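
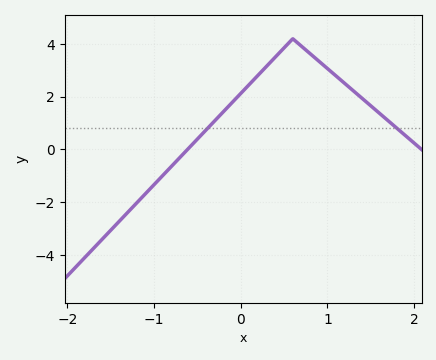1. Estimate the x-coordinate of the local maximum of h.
0.6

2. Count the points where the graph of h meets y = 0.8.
2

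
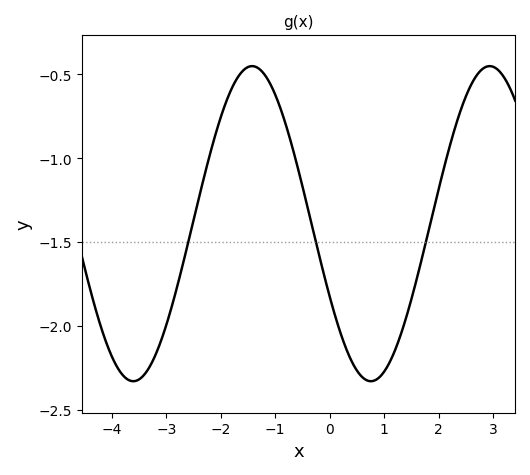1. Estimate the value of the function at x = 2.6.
-0.56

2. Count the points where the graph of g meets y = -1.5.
3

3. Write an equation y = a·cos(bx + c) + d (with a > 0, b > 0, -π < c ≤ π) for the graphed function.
y = 0.94cos(1.44x + 2.05) - 1.39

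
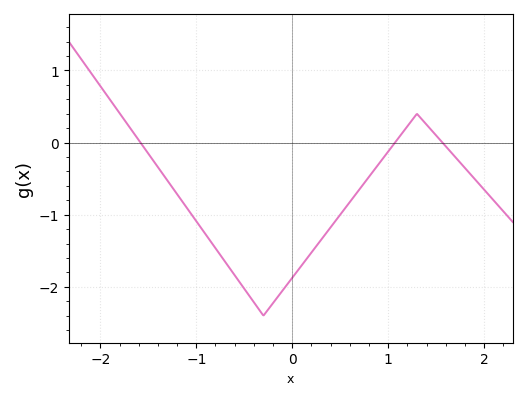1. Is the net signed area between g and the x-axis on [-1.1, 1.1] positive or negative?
negative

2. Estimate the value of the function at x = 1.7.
-0.201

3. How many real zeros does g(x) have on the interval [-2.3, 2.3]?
3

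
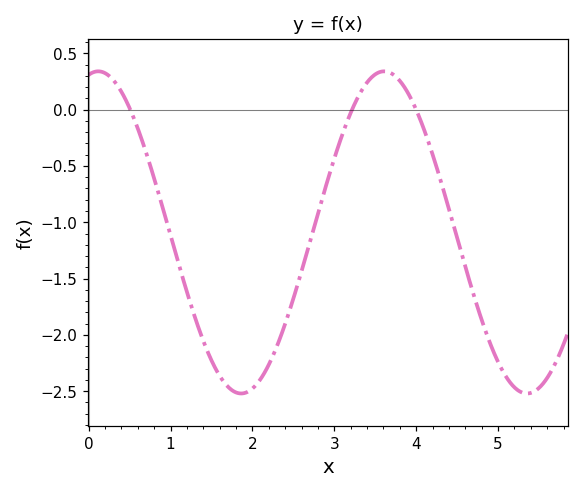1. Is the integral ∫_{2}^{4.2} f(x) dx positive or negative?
negative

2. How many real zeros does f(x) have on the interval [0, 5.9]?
3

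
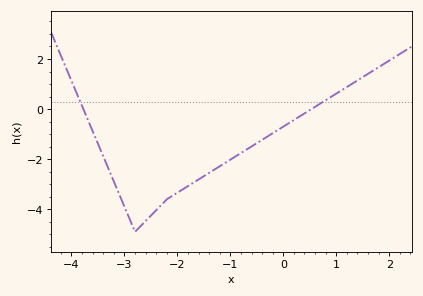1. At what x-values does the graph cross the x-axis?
-3.78, 0.531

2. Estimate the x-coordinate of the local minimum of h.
-2.8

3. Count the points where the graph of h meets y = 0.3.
2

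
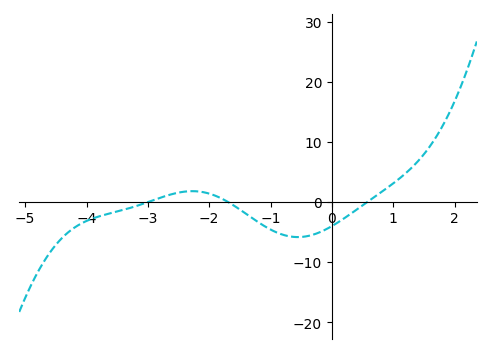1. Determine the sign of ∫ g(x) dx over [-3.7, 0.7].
negative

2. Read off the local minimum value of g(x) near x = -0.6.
-6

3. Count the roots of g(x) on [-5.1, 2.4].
3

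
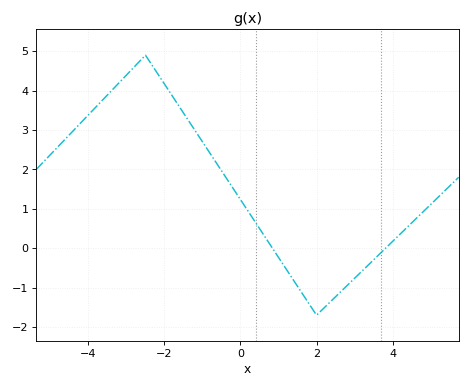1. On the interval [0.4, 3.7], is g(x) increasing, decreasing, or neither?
neither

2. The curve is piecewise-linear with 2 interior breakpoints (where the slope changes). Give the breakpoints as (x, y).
(-2.5, 4.9); (2, -1.7)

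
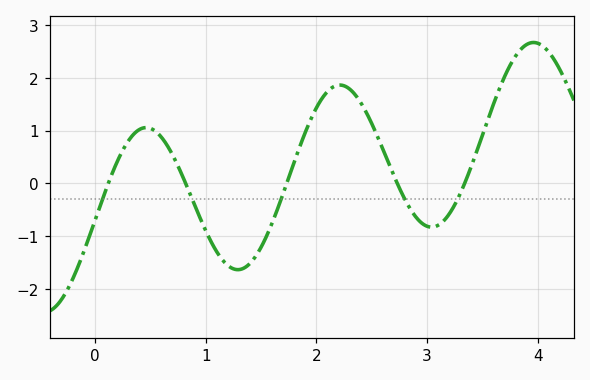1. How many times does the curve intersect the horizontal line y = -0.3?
5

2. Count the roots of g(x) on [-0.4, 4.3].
5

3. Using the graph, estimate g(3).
-0.811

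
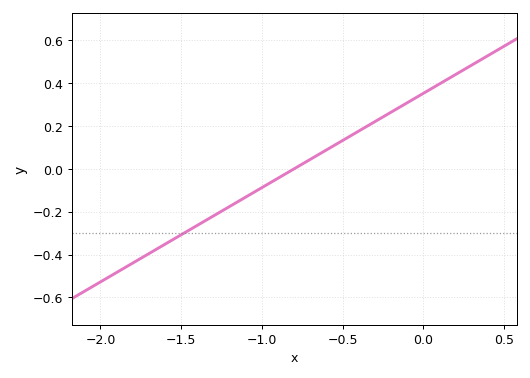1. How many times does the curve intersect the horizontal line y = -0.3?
1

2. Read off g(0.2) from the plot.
0.44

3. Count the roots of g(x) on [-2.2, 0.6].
1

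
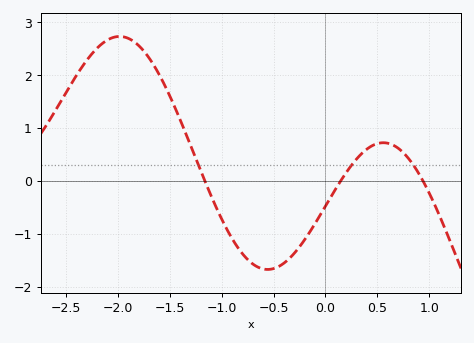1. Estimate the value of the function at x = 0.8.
0.429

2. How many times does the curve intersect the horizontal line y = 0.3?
3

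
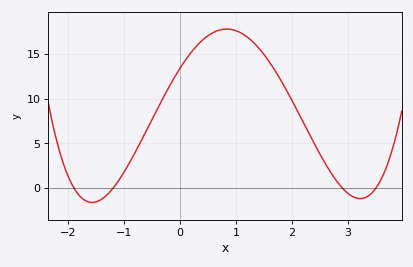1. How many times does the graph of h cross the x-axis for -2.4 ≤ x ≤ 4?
4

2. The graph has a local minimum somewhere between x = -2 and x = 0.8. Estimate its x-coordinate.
-1.58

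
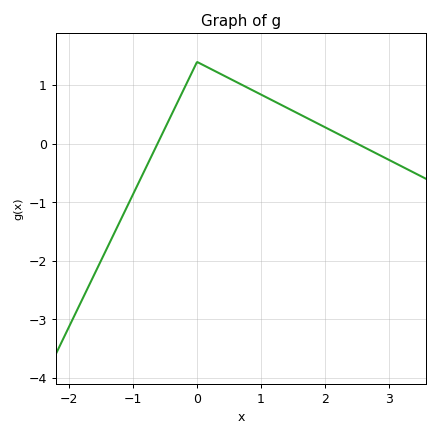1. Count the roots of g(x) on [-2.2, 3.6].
2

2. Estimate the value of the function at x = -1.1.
-1.09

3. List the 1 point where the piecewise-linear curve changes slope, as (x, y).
(0, 1.4)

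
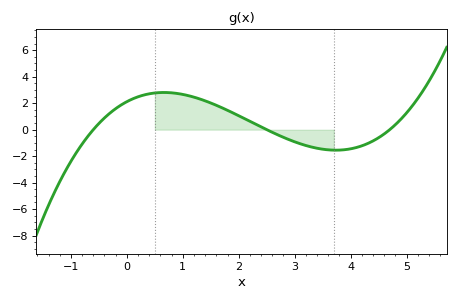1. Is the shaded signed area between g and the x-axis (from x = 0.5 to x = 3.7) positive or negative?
positive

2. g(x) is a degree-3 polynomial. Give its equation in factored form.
y = 0.3(x + 0.6)(x - 2.5)(x - 4.7)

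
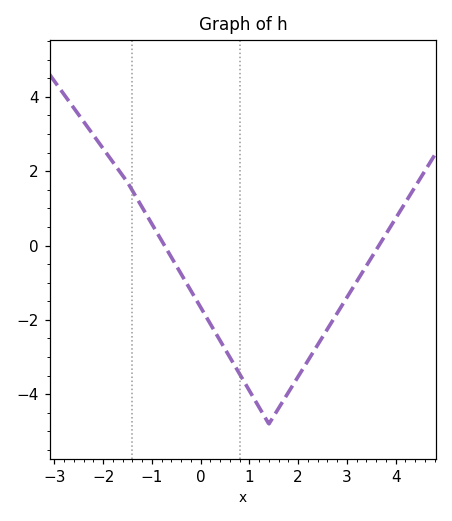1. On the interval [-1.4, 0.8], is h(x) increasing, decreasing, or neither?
decreasing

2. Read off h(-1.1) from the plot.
0.803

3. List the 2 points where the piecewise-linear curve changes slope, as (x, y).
(-1.5, 1.7); (1.4, -4.8)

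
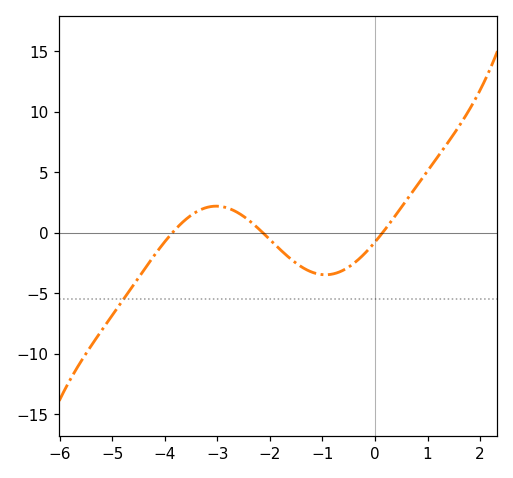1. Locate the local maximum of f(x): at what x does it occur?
-3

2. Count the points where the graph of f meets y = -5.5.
1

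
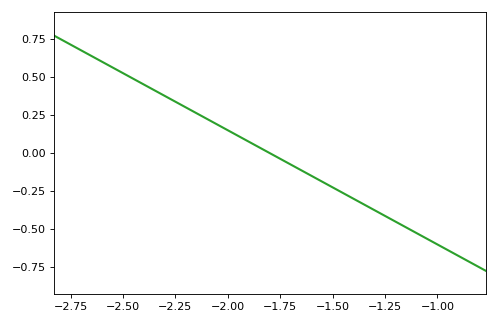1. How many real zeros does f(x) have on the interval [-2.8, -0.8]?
1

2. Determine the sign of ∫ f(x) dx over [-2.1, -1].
negative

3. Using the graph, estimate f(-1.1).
-0.525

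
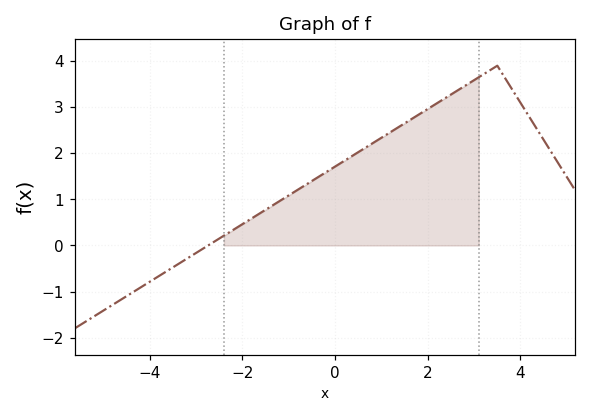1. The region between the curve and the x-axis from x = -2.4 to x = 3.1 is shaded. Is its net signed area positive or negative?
positive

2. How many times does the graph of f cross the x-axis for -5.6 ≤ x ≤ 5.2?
1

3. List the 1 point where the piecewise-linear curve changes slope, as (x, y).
(3.5, 3.9)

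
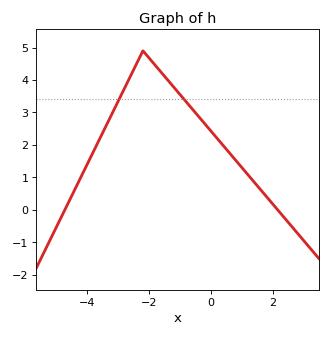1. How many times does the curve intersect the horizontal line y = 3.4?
2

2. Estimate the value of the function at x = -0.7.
3.21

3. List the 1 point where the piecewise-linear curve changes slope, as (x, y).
(-2.2, 4.9)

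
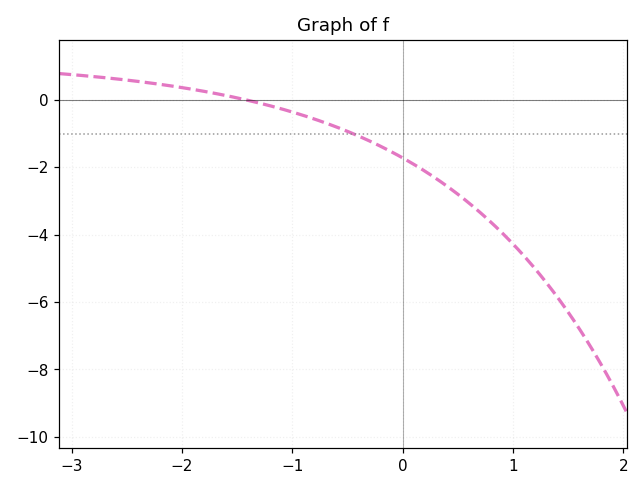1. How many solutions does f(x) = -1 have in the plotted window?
1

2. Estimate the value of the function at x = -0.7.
-0.682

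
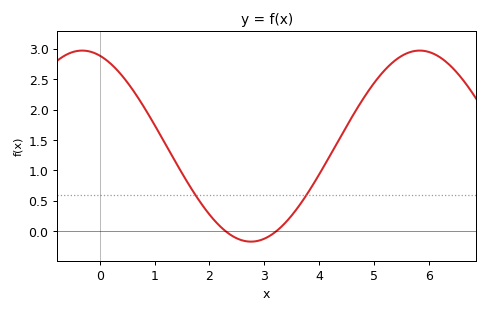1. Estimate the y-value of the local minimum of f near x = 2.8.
-0.15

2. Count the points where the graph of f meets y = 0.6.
2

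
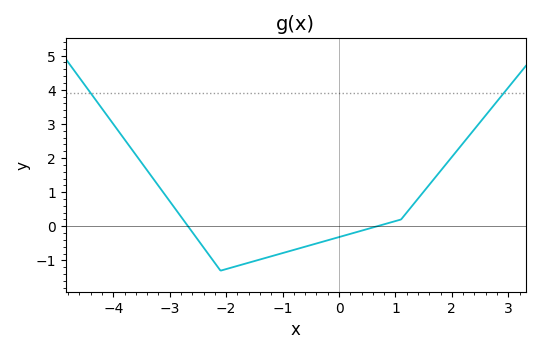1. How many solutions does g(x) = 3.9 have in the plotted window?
2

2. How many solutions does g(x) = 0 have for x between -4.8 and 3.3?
2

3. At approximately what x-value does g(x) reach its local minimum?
-2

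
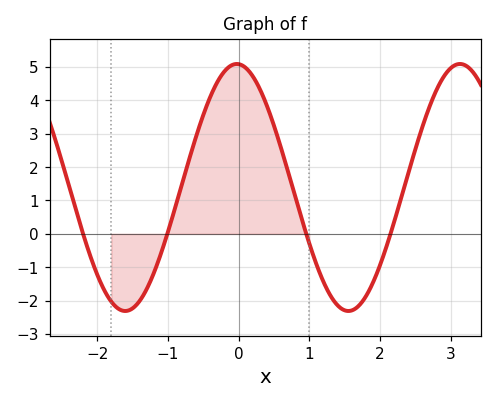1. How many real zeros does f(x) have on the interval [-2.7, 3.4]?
4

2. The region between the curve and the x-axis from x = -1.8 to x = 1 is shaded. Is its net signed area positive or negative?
positive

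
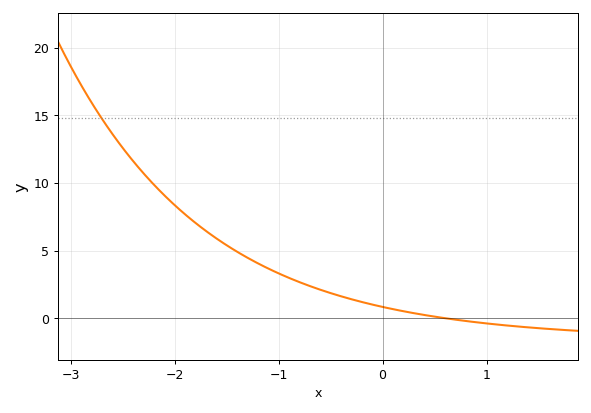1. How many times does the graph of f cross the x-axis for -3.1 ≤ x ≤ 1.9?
1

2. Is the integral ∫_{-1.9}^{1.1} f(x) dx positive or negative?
positive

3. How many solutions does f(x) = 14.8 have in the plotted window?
1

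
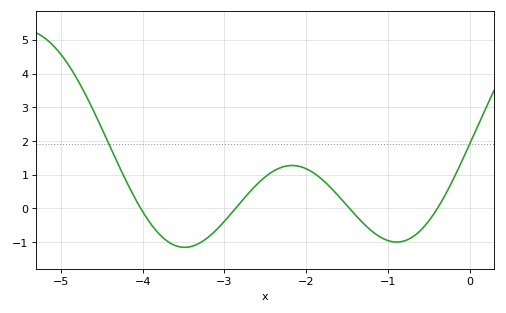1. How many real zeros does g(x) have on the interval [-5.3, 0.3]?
4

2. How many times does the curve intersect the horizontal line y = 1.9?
2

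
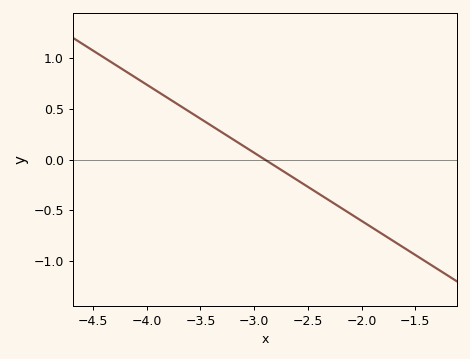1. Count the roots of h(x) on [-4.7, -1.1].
1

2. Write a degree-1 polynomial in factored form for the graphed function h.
y = -0.67(x + 2.9)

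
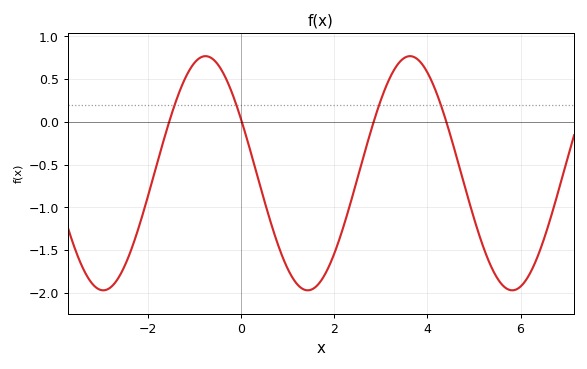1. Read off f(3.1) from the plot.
0.4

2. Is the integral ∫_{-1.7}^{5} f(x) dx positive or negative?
negative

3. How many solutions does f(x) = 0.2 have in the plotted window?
4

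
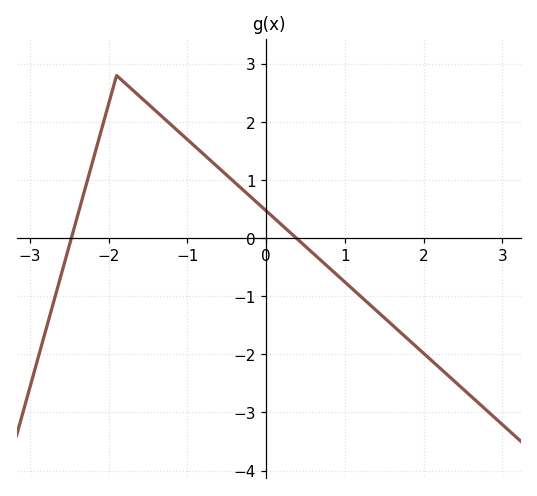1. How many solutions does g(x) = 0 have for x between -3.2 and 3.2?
2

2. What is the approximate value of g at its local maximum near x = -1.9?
2.8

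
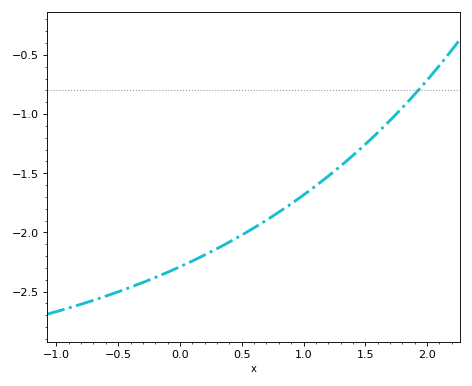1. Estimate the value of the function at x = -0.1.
-2.35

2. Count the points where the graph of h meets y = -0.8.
1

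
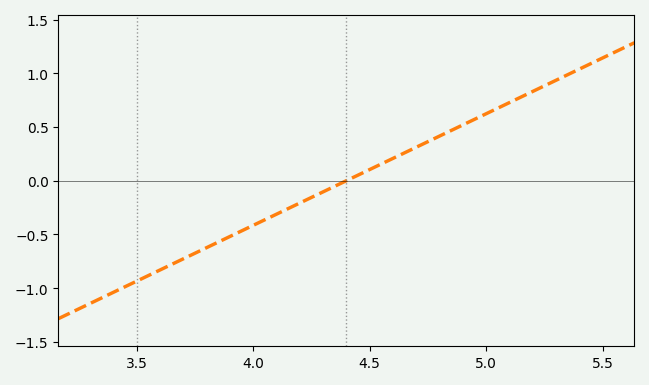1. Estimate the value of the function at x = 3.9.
-0.5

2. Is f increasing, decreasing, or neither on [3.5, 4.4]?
increasing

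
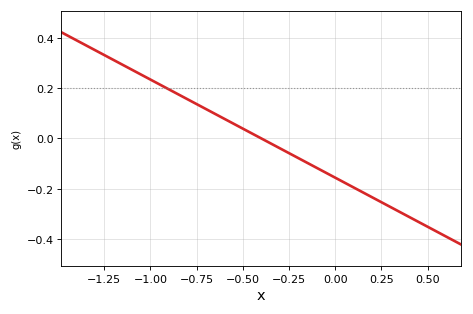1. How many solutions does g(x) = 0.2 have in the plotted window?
1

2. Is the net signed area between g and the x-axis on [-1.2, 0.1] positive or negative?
positive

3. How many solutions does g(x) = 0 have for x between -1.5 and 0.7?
1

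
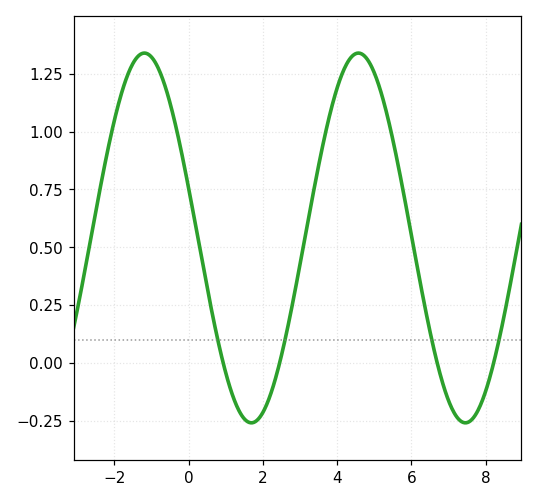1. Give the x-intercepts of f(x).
1, 2.4, 6.6, 8.2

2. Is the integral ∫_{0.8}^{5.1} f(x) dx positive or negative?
positive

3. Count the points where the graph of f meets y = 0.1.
4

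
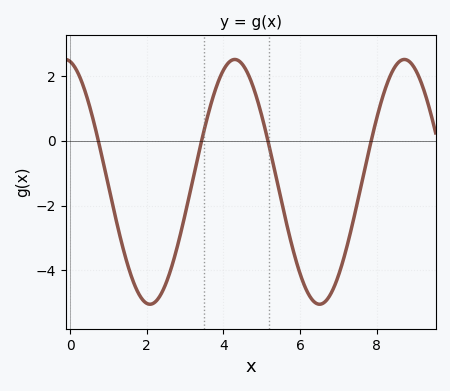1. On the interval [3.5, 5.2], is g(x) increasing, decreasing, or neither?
neither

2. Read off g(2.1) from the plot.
-5.04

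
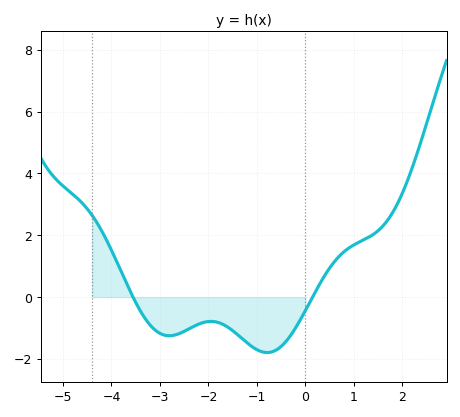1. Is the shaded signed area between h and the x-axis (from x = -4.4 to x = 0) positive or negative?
negative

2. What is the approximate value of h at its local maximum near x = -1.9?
-0.788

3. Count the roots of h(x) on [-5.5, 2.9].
2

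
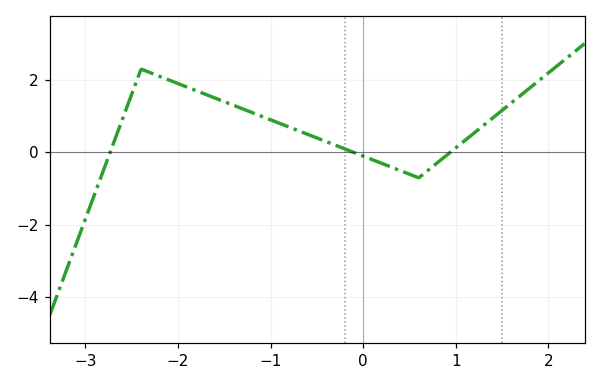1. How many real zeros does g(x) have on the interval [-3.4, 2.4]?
3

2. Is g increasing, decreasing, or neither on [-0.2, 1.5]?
neither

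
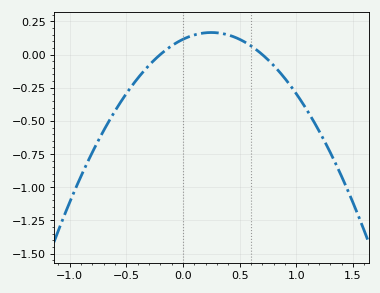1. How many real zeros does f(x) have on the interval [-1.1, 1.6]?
2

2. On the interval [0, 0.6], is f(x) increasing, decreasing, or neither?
neither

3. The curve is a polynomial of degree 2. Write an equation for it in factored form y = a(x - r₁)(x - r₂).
y = -0.82(x + 0.2)(x - 0.7)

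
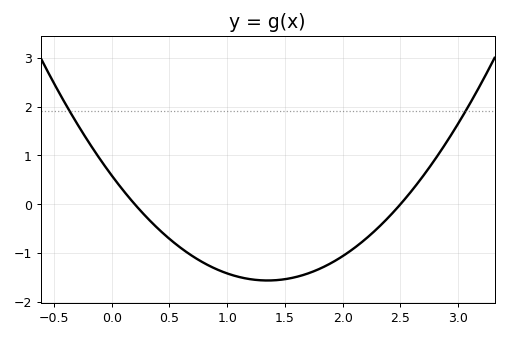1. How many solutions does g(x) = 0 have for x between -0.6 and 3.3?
2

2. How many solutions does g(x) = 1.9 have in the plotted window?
2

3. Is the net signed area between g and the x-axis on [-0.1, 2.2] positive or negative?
negative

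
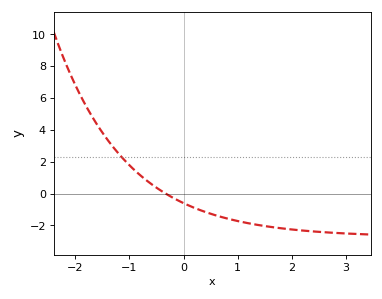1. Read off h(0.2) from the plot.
-0.8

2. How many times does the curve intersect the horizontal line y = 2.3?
1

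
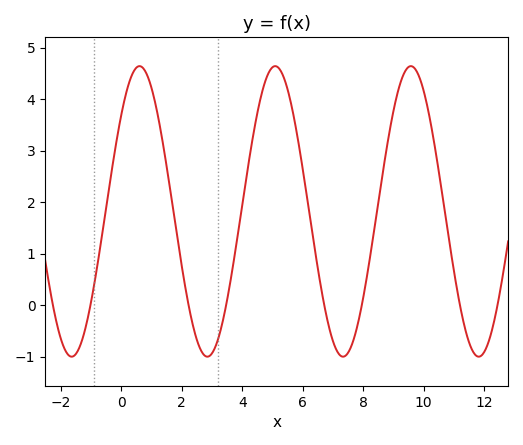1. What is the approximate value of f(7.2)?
-0.952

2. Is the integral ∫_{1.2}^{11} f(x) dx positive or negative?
positive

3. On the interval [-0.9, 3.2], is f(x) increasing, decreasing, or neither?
neither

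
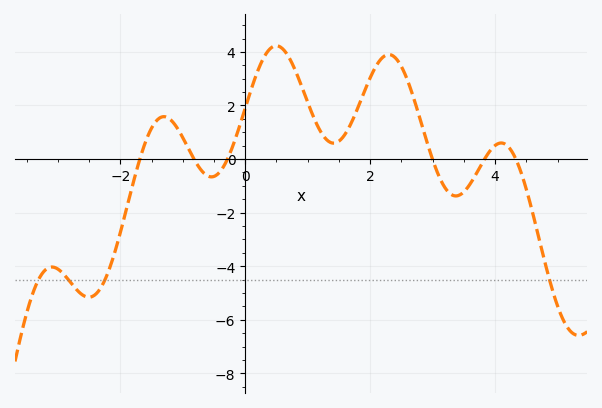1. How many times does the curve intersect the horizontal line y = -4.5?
4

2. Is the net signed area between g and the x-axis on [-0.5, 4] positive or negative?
positive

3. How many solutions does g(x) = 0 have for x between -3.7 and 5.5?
6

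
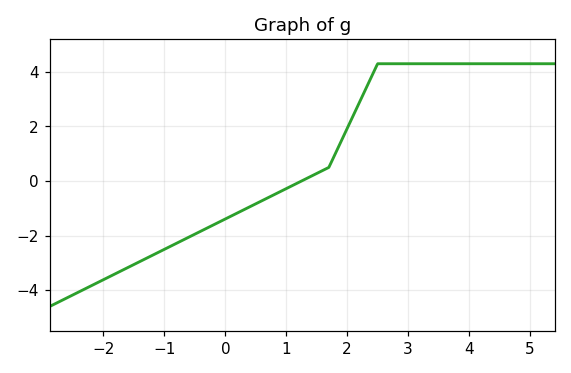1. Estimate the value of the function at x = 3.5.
4.2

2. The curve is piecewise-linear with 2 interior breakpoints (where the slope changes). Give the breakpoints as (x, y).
(1.7, 0.5); (2.5, 4.3)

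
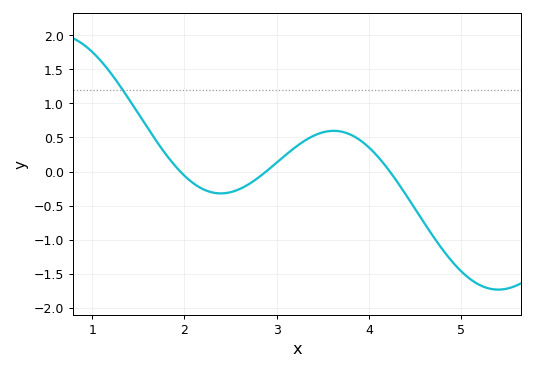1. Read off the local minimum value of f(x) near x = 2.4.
-0.321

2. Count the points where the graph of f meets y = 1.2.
1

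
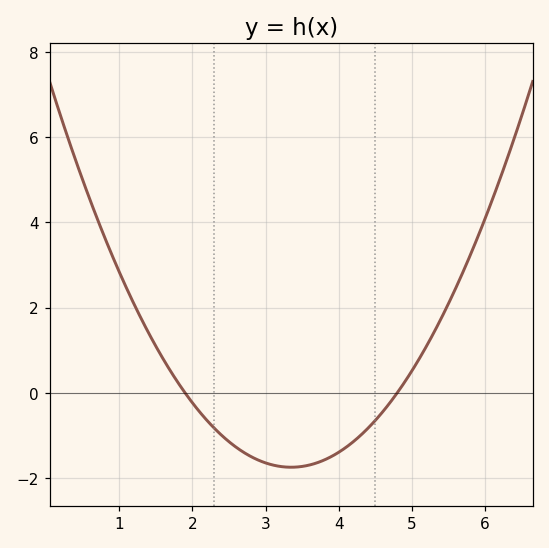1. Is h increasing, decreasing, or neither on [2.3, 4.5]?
neither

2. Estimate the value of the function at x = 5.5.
2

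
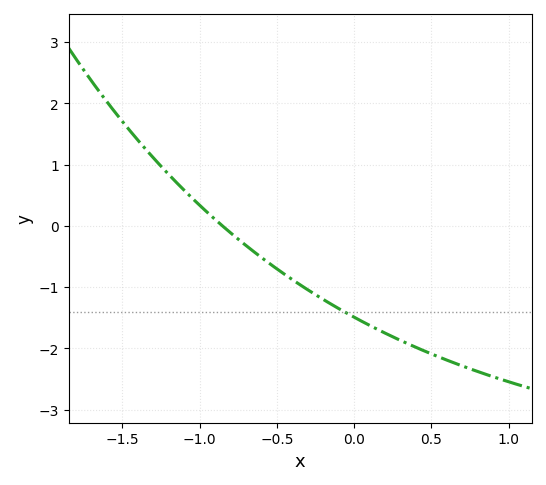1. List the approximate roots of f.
-0.853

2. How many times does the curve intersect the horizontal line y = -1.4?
1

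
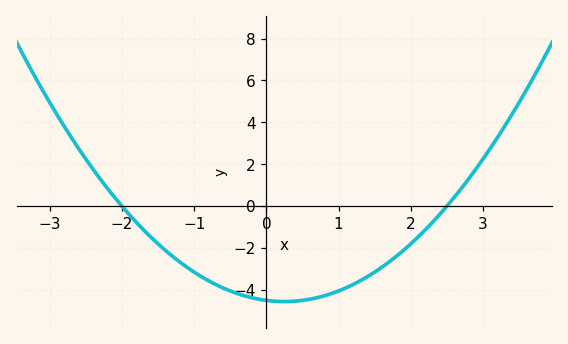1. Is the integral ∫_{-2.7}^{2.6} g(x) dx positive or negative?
negative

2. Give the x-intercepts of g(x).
-2, 2.5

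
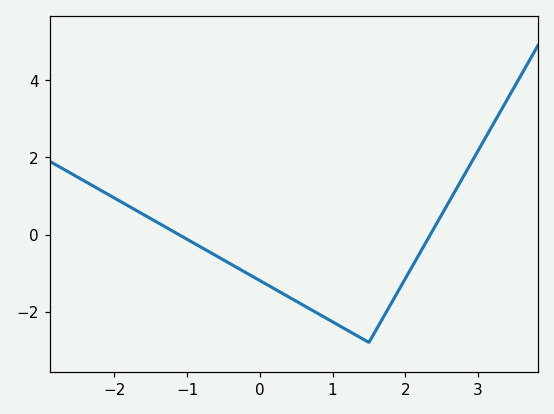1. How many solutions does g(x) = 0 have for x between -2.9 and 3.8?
2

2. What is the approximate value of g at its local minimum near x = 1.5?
-2.8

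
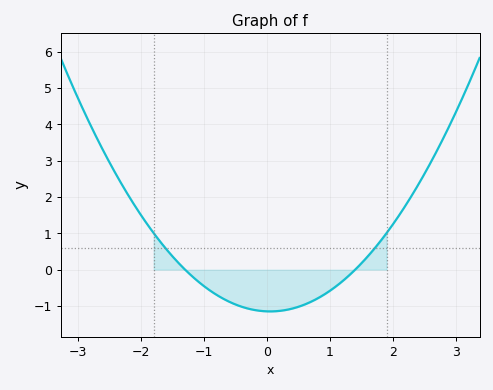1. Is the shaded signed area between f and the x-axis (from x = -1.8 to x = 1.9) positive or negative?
negative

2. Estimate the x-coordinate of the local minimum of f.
0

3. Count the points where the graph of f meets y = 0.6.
2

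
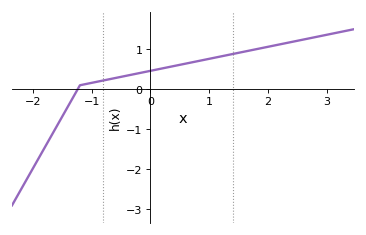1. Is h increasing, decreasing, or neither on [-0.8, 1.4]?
increasing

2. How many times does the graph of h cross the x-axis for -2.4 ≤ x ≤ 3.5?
1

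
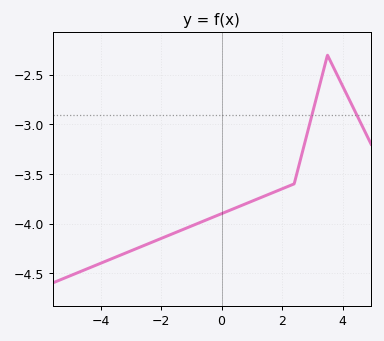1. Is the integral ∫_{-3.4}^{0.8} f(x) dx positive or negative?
negative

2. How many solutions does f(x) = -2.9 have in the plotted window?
2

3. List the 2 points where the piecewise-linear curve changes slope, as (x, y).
(2.4, -3.6); (3.5, -2.3)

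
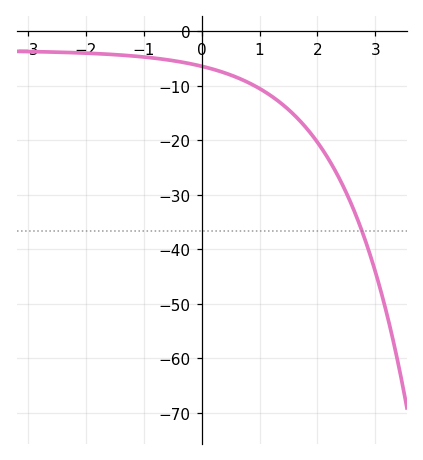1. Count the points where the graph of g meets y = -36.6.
1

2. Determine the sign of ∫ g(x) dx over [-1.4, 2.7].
negative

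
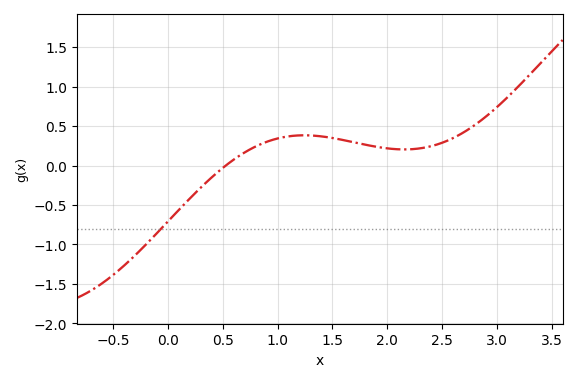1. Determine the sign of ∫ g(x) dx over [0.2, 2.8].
positive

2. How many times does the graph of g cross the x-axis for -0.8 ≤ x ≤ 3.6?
1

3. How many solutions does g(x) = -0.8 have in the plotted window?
1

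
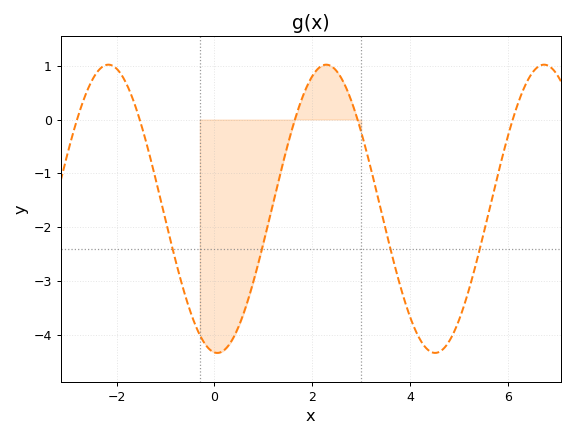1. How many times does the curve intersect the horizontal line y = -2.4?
4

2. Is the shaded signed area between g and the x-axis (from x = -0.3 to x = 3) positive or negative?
negative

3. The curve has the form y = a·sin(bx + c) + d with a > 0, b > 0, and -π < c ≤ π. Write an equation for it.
y = 2.68sin(1.41x - 1.65) - 1.66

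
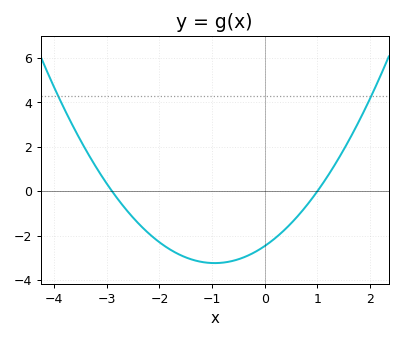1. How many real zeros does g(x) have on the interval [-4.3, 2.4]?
2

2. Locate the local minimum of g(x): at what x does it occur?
-0.95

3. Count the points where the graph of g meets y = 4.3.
2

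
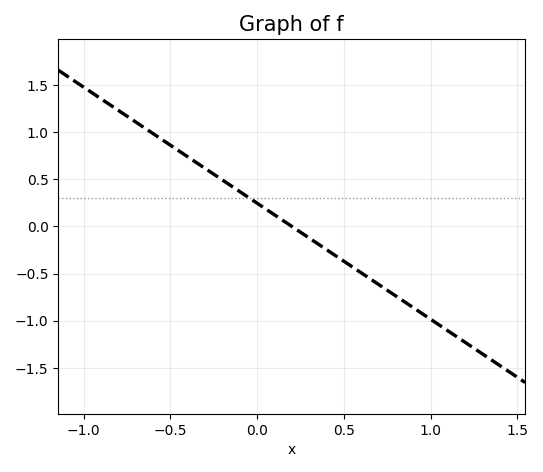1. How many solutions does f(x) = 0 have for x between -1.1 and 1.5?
1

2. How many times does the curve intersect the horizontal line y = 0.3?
1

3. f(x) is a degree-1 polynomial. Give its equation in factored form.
y = -1.23(x - 0.2)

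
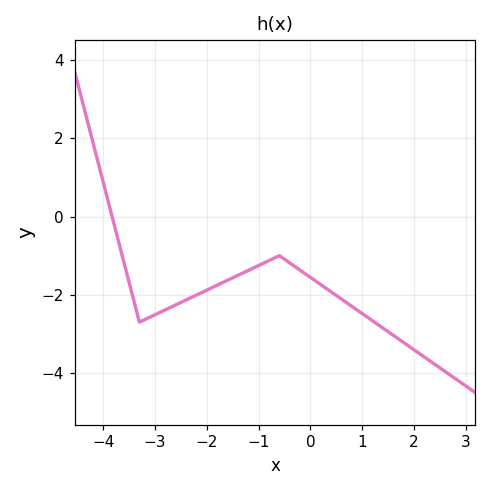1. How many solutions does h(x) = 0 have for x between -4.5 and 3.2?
1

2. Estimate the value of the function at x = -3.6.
-1.16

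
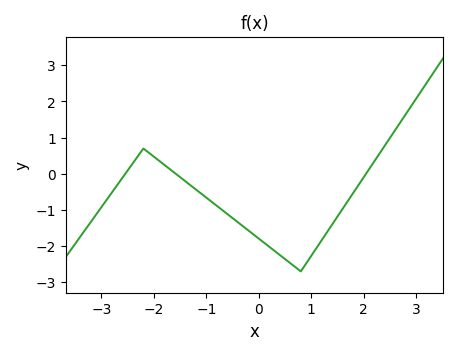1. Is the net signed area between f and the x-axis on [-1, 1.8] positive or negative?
negative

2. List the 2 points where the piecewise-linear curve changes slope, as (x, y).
(-2.2, 0.7); (0.8, -2.7)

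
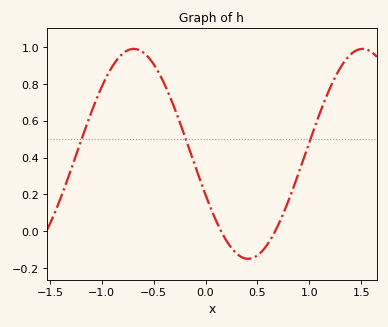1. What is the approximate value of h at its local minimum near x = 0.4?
-0.14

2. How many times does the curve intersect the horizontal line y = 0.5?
3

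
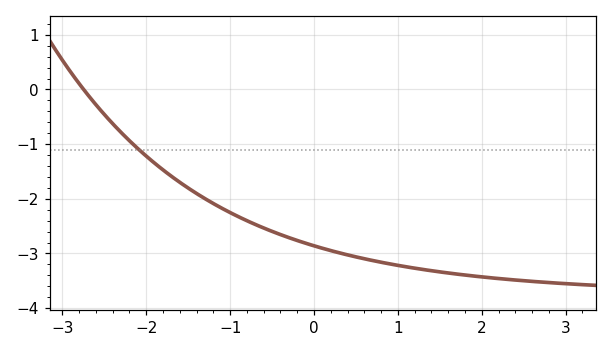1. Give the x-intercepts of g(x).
-2.75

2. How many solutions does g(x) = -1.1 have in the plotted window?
1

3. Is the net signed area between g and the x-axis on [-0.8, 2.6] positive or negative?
negative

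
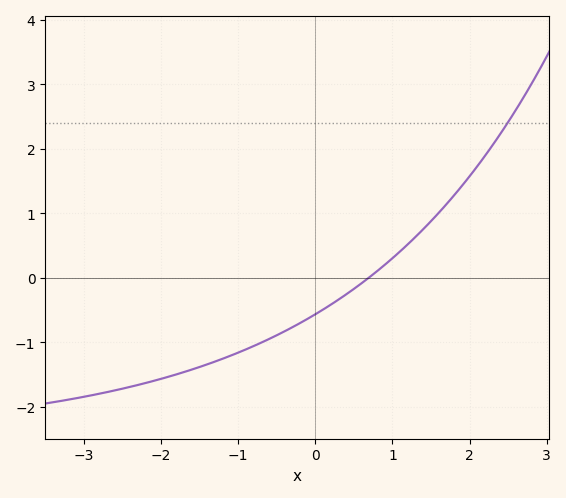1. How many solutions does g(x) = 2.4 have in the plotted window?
1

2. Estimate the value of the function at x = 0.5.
-0.2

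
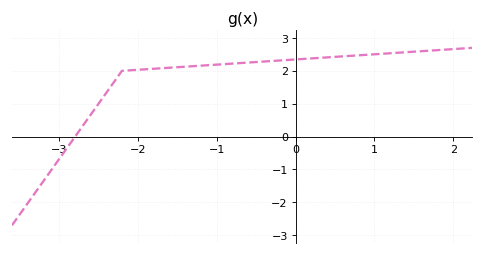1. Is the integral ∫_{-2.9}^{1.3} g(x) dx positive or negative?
positive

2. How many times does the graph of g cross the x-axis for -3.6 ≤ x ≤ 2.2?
1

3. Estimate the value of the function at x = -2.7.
0.3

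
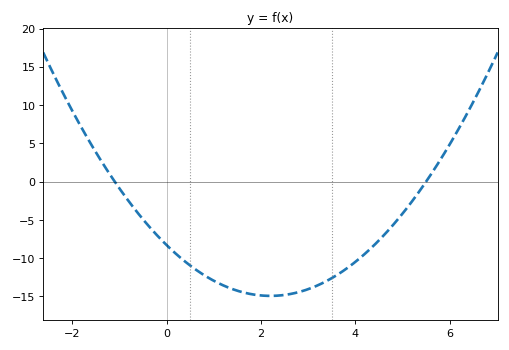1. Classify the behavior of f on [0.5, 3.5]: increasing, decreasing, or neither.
neither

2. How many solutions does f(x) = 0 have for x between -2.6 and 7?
2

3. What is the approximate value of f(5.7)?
2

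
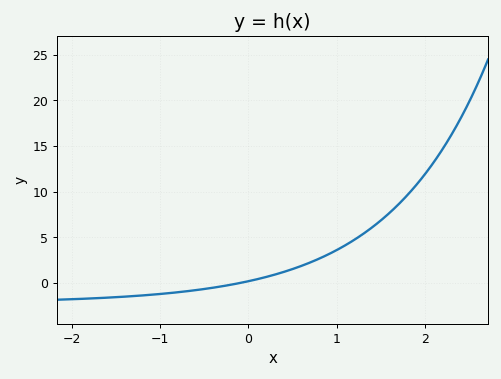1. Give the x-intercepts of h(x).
-0.1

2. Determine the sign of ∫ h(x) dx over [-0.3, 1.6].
positive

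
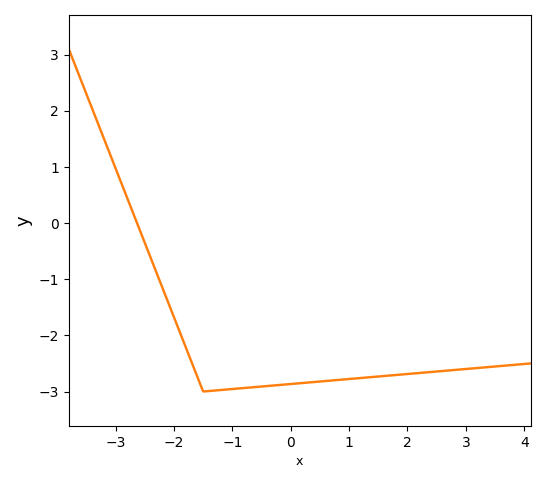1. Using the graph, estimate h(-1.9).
-1.9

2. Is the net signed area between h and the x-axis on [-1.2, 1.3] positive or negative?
negative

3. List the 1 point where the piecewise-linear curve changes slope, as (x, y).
(-1.5, -3)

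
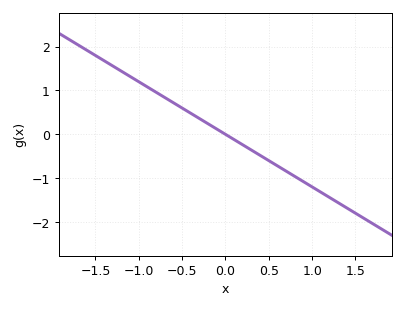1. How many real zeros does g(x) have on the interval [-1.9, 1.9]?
1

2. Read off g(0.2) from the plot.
-0.2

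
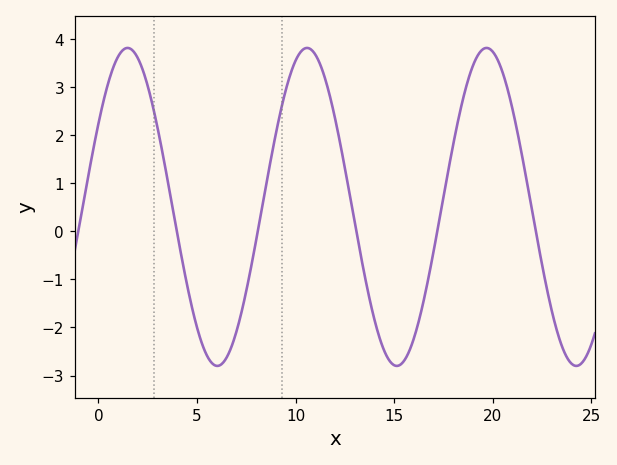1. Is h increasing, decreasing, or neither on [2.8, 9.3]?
neither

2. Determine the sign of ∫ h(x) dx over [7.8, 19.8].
positive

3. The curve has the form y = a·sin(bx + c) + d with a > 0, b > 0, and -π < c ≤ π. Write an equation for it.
y = 3.31sin(0.69x + 0.55) + 0.51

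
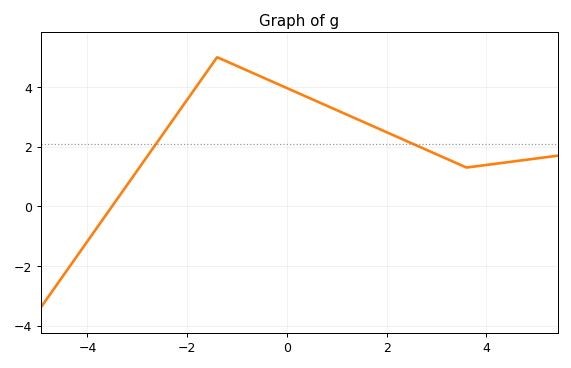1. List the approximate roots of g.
-3.51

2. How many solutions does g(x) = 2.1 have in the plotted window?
2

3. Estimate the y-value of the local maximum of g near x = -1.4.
5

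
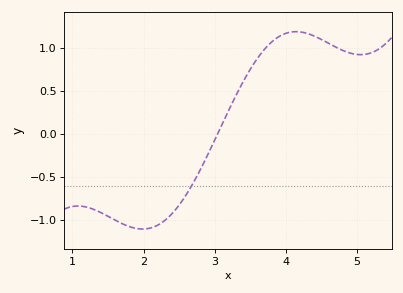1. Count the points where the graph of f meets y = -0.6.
1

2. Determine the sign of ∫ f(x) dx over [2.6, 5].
positive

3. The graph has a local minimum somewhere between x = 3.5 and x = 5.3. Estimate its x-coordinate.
5.05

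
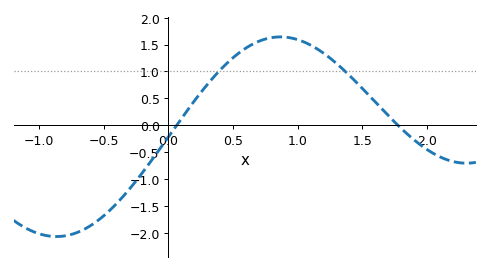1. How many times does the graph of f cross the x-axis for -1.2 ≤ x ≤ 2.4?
2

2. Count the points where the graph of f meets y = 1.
2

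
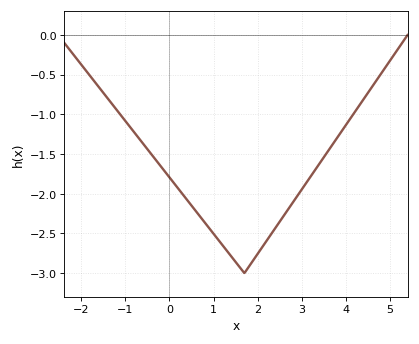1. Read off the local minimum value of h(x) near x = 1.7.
-3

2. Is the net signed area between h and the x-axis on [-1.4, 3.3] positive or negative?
negative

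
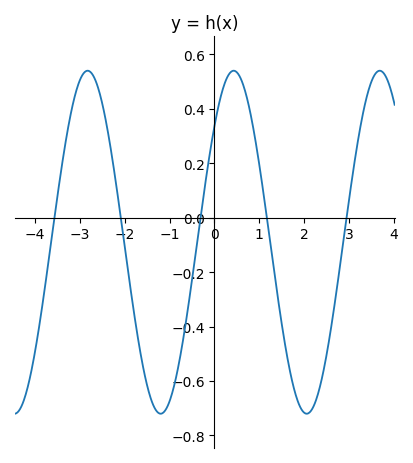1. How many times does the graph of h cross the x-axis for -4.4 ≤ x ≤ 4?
5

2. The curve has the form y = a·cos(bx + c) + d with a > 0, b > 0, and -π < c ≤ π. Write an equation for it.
y = 0.63cos(1.93x - 0.83) - 0.09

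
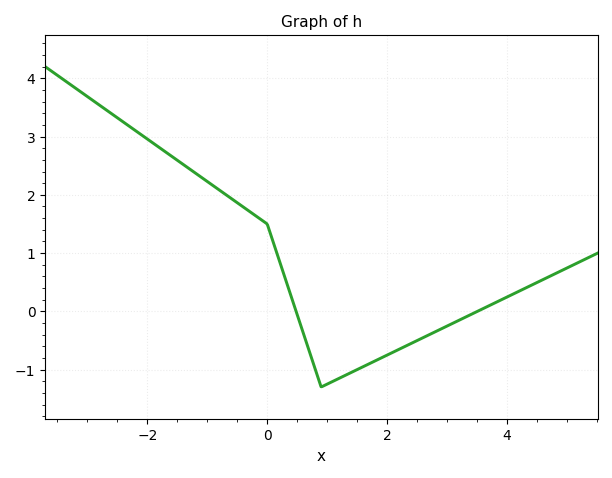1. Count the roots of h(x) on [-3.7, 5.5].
2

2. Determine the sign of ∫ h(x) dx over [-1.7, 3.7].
positive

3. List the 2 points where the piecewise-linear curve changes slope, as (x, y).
(0, 1.5); (0.9, -1.3)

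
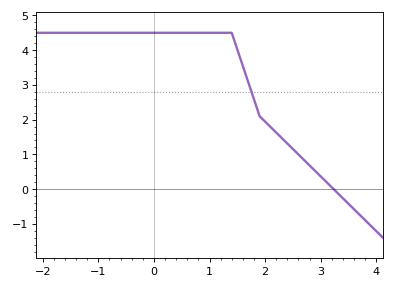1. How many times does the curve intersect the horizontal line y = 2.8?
1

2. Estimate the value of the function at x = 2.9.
0.5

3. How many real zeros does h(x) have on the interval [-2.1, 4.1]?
1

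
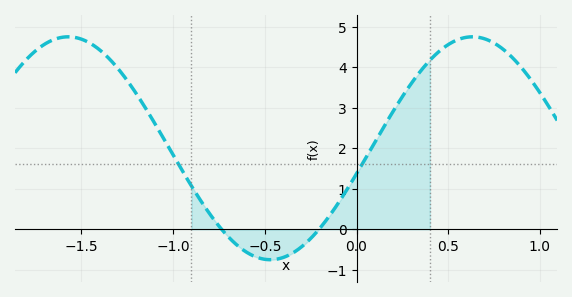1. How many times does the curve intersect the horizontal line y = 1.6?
2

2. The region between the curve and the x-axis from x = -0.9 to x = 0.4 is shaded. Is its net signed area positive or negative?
positive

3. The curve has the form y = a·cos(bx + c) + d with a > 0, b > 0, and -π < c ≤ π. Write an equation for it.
y = 2.75cos(2.85x - 1.8) + 2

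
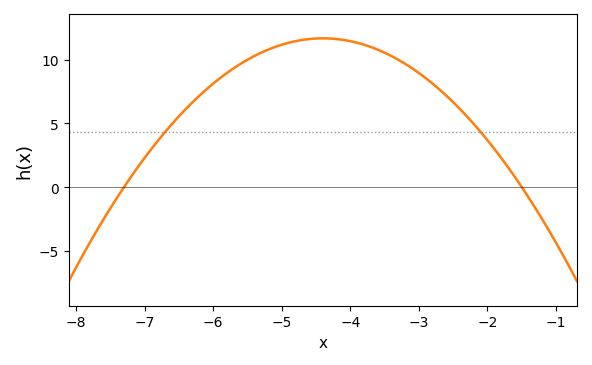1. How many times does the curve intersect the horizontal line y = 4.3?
2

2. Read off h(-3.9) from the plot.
11.3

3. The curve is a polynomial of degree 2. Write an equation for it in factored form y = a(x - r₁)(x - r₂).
y = -1.39(x + 7.3)(x + 1.5)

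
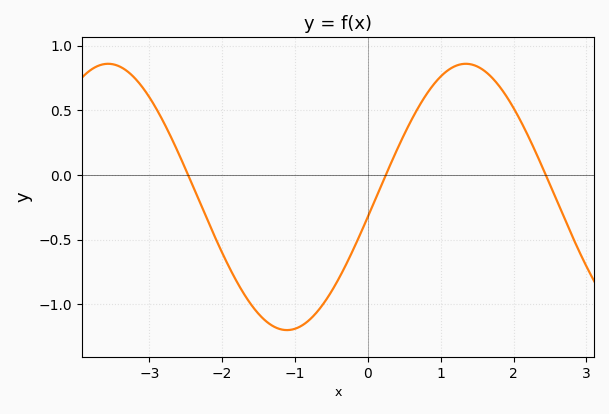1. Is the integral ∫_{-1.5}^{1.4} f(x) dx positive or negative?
negative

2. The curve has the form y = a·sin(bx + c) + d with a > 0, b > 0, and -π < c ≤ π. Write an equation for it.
y = 1.03sin(1.28x - 0.15) - 0.17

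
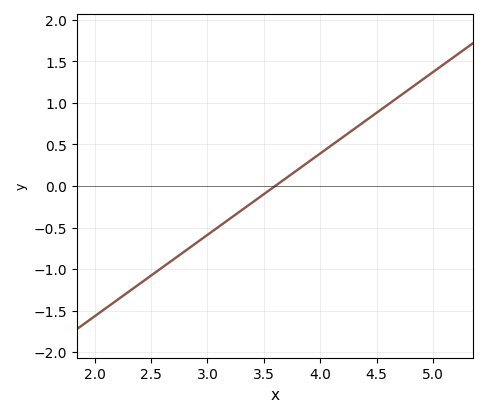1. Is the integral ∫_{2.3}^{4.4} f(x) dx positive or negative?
negative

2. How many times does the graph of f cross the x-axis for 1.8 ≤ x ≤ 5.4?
1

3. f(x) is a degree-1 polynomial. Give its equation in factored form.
y = 0.98(x - 3.6)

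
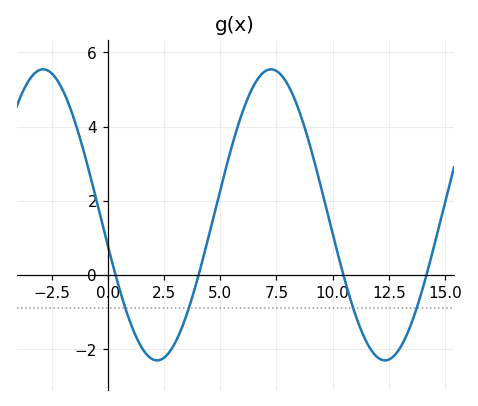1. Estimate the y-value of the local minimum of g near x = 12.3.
-2.2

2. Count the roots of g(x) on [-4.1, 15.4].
4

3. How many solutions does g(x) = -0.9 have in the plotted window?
4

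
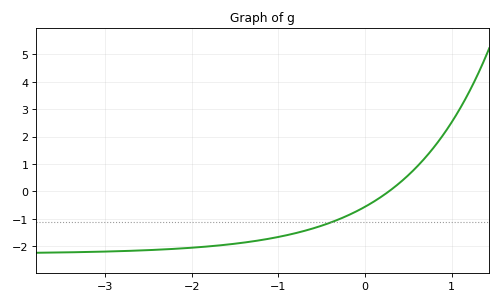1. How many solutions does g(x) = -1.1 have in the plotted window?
1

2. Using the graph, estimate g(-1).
-1.7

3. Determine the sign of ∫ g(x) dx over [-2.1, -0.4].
negative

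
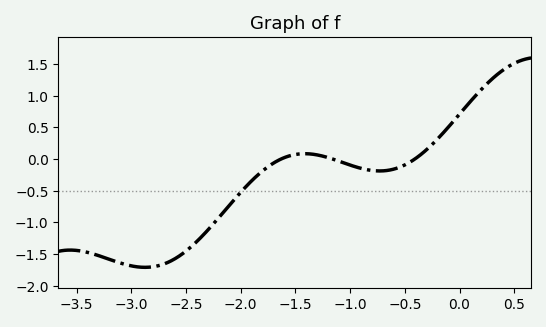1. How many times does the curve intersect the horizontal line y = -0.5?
1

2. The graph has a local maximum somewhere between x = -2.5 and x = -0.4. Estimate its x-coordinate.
-1.41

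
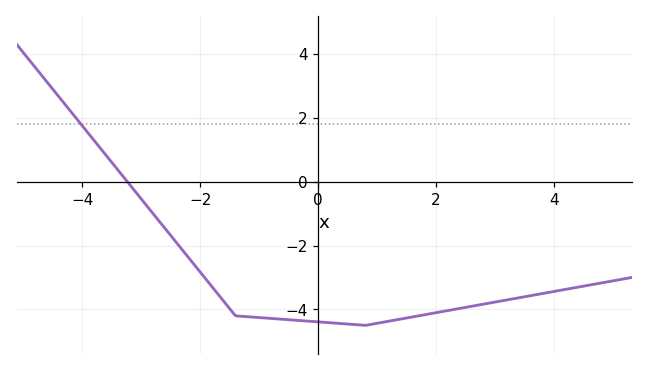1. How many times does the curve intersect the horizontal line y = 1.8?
1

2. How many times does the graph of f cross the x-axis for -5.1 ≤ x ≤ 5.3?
1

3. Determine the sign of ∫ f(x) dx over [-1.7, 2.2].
negative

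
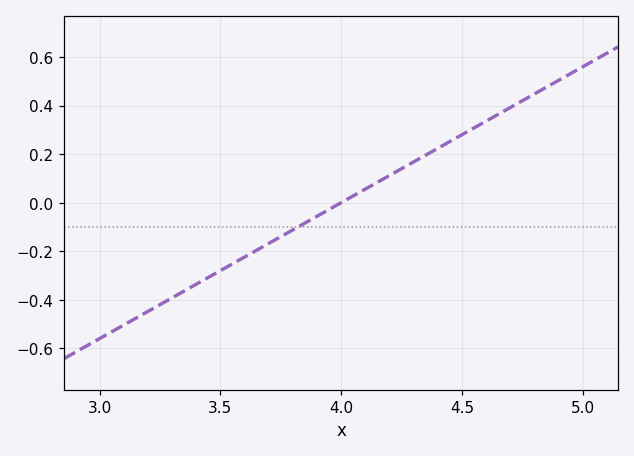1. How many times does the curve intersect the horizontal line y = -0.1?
1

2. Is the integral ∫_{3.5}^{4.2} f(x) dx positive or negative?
negative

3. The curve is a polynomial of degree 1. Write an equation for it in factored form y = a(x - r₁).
y = 0.56(x - 4)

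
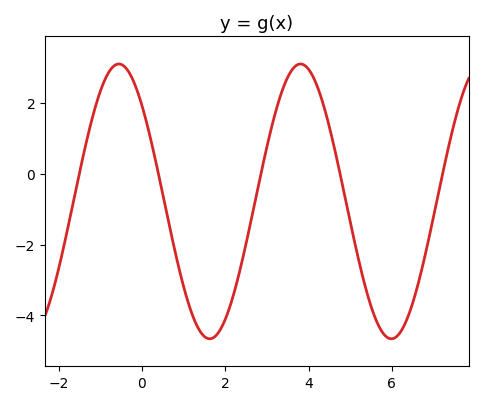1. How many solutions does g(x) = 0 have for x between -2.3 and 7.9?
5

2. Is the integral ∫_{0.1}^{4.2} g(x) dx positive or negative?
negative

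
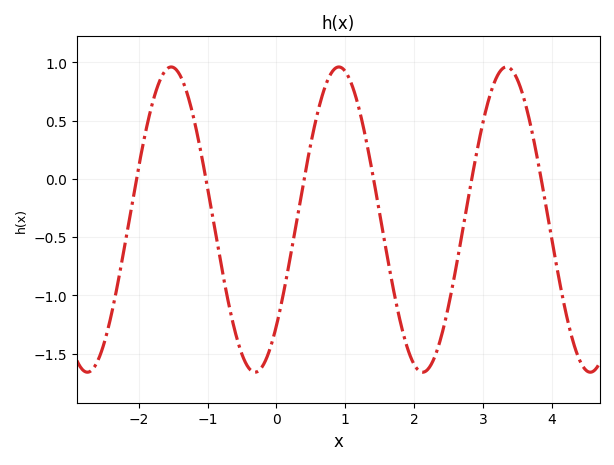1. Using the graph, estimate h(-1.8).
0.65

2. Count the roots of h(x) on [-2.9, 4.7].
6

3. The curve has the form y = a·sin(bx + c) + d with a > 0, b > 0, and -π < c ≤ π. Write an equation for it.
y = 1.31sin(2.6x - 0.77) - 0.35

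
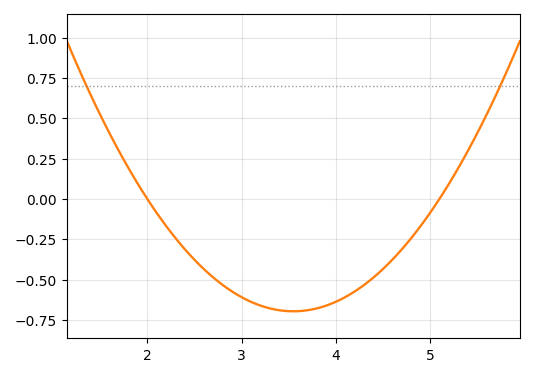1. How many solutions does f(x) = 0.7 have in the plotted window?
2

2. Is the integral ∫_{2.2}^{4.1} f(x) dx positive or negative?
negative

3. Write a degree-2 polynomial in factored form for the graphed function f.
y = 0.29(x - 2)(x - 5.1)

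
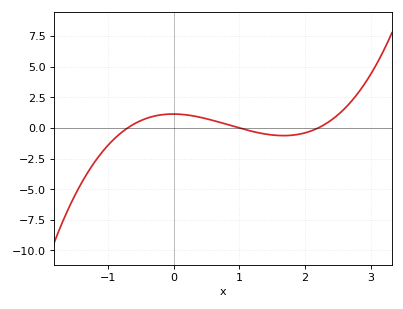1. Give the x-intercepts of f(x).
-0.7, 1, 2.2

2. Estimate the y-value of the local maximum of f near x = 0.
1.14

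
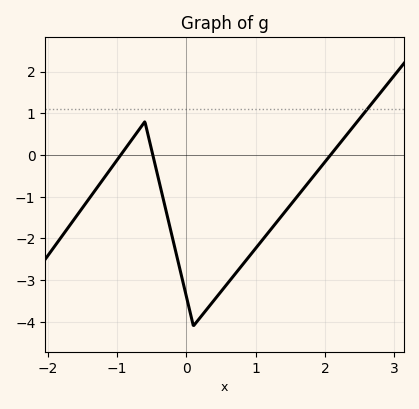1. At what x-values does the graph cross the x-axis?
-0.949, -0.486, 2.08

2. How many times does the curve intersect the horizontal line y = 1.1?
1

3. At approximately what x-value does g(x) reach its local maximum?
-0.601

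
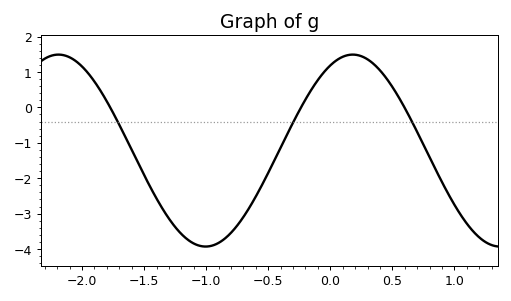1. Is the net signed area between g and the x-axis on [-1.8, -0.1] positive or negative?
negative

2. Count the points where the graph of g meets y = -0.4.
3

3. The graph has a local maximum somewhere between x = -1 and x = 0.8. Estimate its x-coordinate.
0.2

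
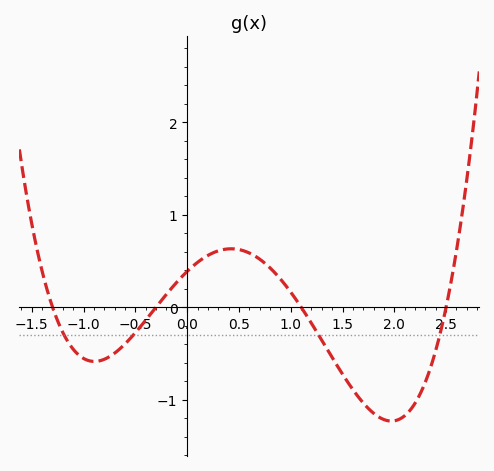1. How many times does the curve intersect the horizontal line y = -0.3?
4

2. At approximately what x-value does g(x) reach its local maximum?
0.425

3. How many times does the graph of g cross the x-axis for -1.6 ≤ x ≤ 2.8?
4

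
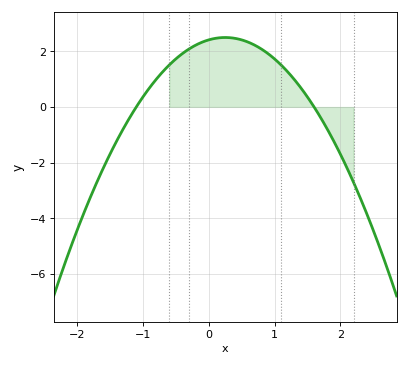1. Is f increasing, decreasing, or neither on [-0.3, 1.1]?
neither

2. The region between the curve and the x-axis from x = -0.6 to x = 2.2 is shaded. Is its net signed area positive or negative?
positive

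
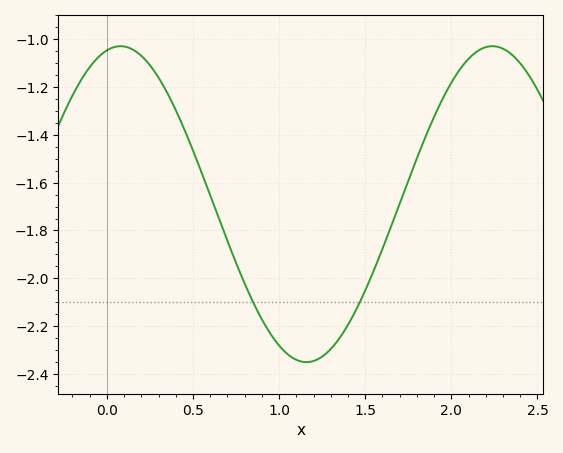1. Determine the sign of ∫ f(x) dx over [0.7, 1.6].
negative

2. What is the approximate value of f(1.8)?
-1.5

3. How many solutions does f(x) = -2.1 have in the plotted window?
2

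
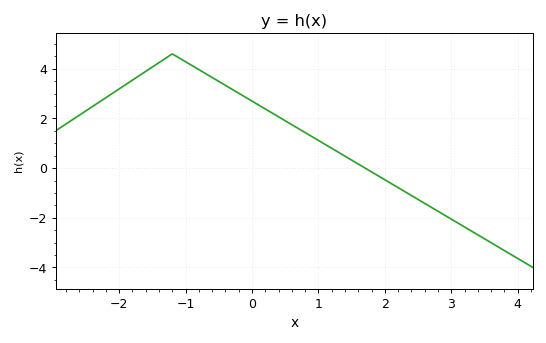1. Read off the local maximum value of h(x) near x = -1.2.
4.6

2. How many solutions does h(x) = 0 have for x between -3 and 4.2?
1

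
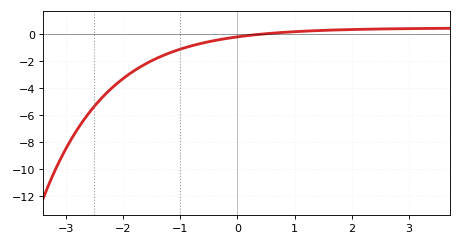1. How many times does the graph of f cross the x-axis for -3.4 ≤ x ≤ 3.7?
1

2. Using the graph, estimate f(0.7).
0.091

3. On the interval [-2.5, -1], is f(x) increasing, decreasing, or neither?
increasing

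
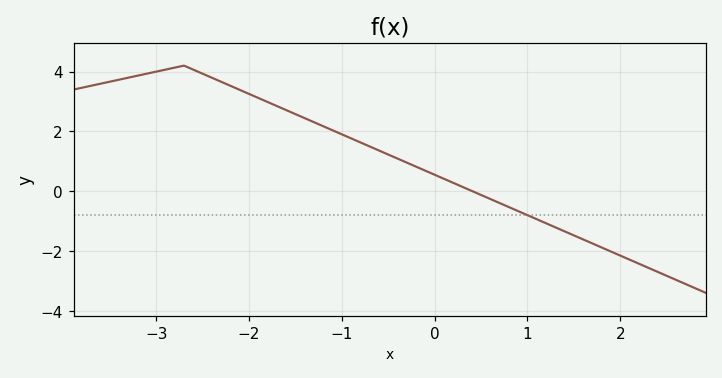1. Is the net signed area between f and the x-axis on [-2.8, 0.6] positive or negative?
positive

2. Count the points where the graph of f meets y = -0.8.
1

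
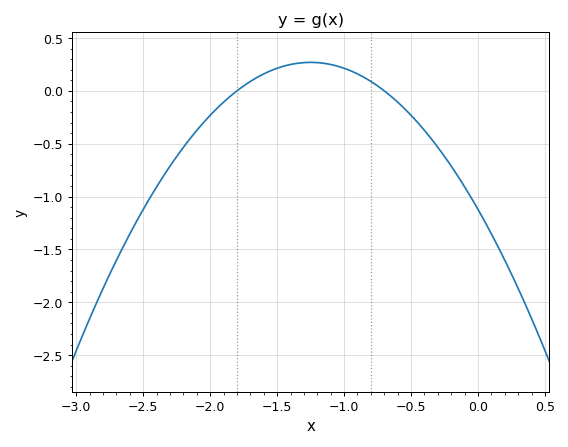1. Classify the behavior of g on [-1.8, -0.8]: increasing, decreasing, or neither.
neither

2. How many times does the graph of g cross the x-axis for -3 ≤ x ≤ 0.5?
2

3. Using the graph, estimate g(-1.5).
0.2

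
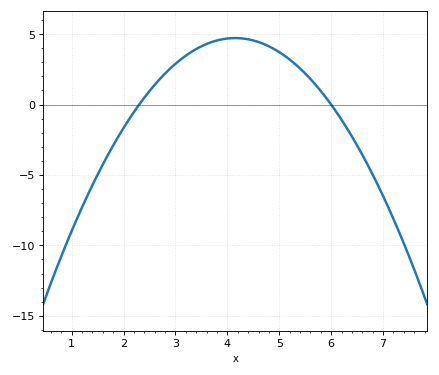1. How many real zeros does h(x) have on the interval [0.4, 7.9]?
2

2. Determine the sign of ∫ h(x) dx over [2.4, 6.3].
positive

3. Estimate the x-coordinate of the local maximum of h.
4.2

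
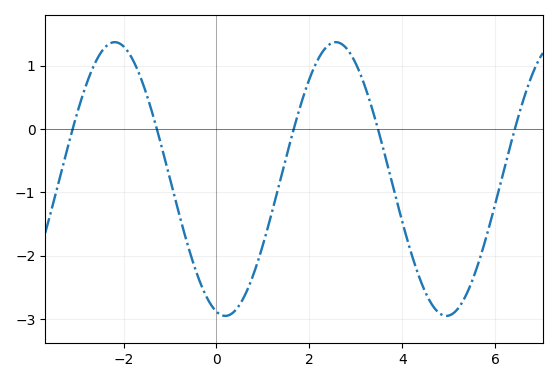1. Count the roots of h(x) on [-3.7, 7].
5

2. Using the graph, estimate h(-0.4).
-2.3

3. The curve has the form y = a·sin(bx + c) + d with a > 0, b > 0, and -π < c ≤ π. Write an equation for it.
y = 2.16sin(1.3x - 1.8) - 0.79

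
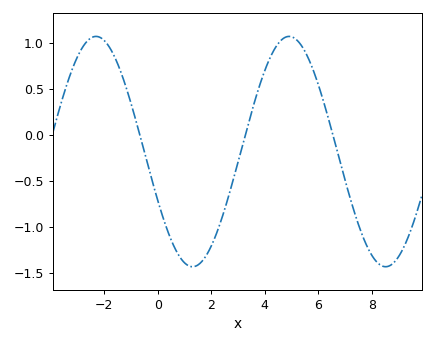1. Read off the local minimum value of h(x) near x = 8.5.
-1.45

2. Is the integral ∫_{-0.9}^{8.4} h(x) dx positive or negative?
negative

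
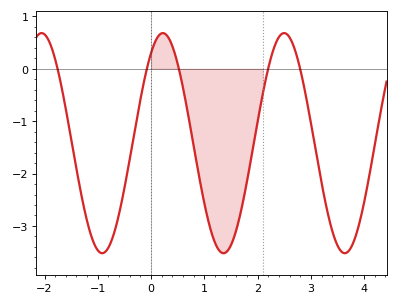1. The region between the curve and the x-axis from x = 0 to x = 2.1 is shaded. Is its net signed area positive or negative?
negative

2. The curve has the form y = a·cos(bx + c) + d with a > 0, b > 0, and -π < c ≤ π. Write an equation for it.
y = 2.1cos(2.76x - 0.612) - 1.42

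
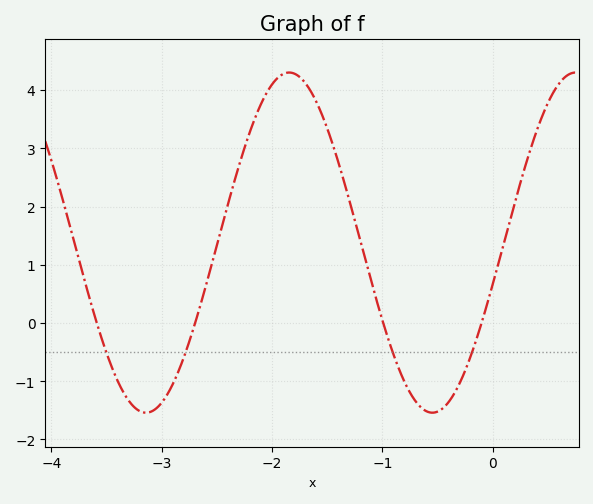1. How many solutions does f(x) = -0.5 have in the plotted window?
4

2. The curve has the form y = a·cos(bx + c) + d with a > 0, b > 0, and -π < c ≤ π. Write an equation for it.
y = 2.92cos(2.42x - 1.82) + 1.38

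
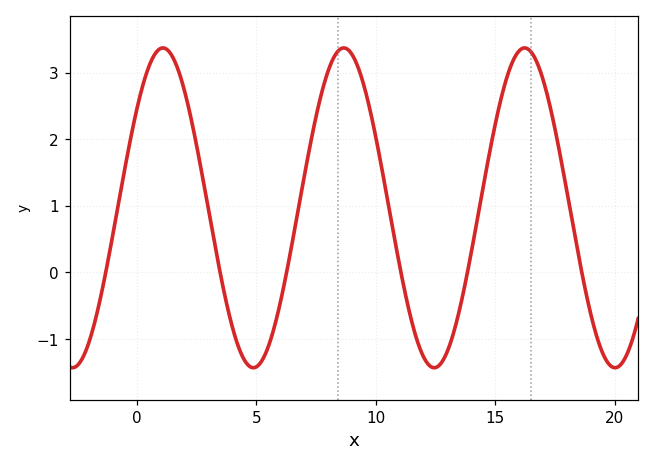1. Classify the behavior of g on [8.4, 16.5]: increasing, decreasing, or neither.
neither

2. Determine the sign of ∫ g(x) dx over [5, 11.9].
positive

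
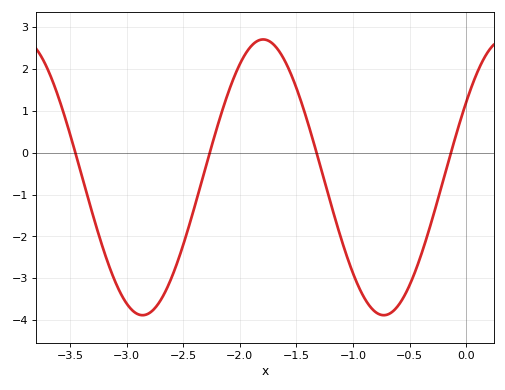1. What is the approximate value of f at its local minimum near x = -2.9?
-3.9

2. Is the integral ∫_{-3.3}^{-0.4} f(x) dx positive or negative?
negative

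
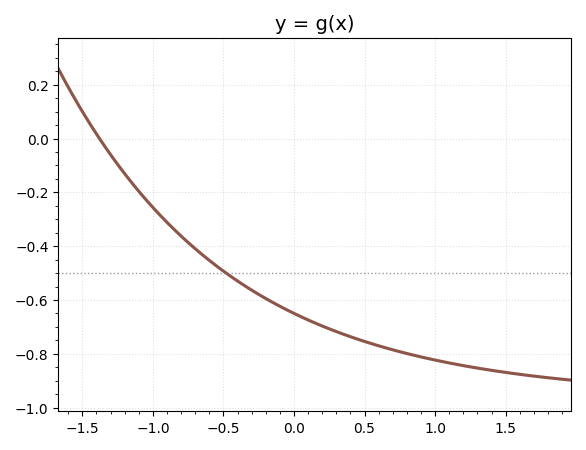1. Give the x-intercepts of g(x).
-1.38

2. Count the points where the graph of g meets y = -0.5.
1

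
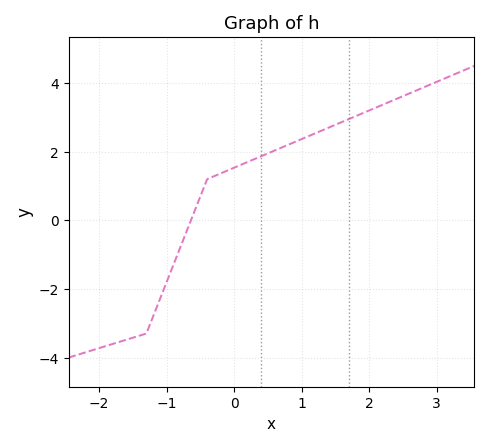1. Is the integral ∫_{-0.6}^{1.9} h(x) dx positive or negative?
positive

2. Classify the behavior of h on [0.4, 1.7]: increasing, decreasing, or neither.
increasing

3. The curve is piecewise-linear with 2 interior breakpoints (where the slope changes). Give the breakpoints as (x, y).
(-1.3, -3.3); (-0.4, 1.2)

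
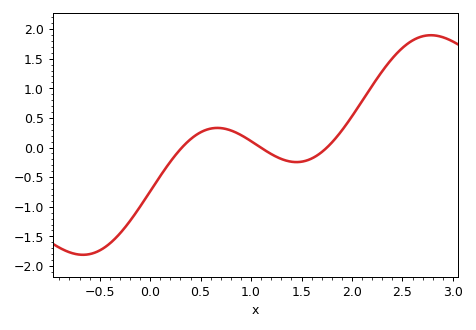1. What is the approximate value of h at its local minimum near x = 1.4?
-0.25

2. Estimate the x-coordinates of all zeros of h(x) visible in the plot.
0.3, 1.1, 1.8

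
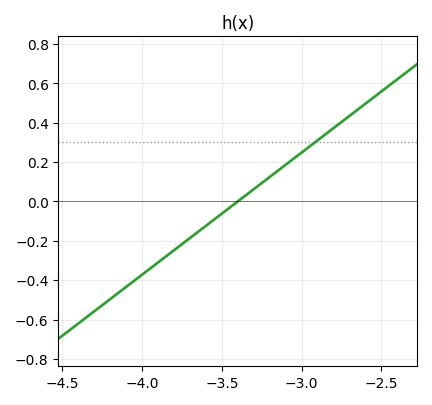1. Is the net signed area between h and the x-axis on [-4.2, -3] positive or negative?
negative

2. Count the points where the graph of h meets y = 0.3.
1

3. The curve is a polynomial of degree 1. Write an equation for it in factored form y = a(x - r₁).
y = 0.62(x + 3.4)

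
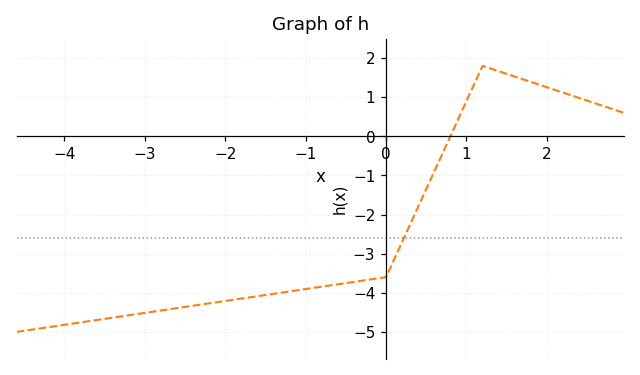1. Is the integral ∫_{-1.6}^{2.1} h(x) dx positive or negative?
negative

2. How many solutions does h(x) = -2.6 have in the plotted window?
1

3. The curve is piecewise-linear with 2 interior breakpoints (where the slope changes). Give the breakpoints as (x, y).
(0, -3.6); (1.2, 1.8)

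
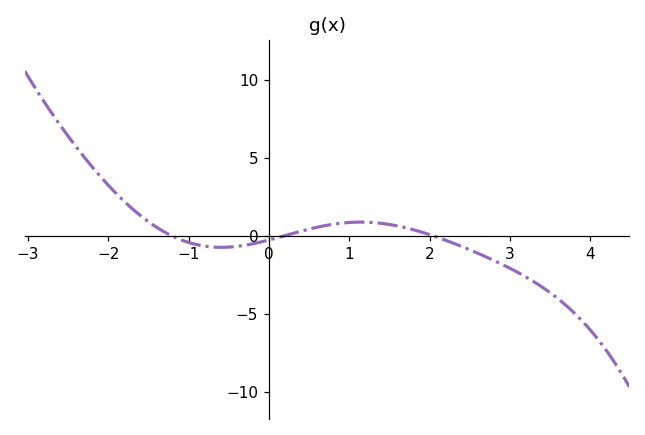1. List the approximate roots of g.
-1.2, 0.2, 2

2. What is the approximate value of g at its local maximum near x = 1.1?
1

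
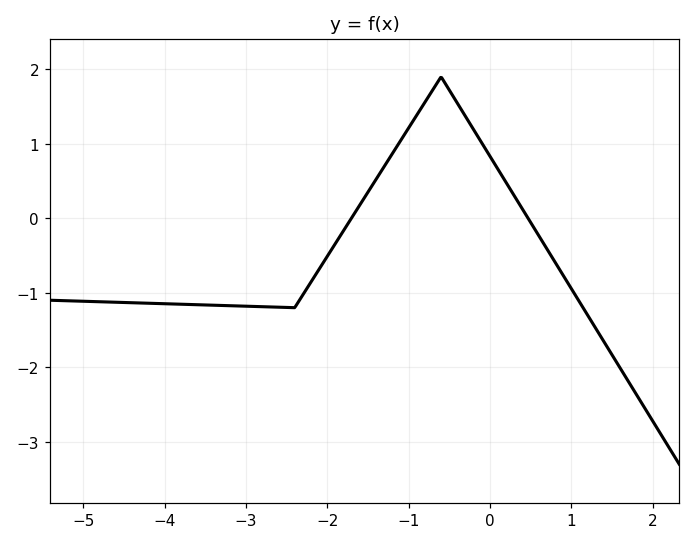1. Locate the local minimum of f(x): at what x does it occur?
-2.4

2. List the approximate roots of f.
-1.7, 0.47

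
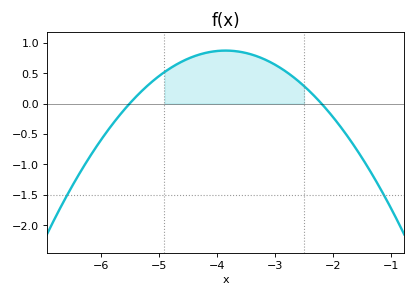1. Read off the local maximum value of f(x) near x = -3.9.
0.871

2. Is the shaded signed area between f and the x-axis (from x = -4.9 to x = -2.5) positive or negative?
positive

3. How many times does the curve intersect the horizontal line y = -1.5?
2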